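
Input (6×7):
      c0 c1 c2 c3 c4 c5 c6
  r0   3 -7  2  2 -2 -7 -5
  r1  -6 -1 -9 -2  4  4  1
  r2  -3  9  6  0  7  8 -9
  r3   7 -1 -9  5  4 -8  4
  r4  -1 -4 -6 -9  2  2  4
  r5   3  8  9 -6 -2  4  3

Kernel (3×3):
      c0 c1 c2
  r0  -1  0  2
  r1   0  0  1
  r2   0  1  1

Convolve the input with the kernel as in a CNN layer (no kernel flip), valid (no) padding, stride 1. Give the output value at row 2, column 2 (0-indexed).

5

The receptive field on the input at this output position is [6 0 7 / -9 5 4 / -6 -9 2]. Elementwise product with the kernel and sum: 6·-1 + 7·2 + 4·1 + -9·1 + 2·1.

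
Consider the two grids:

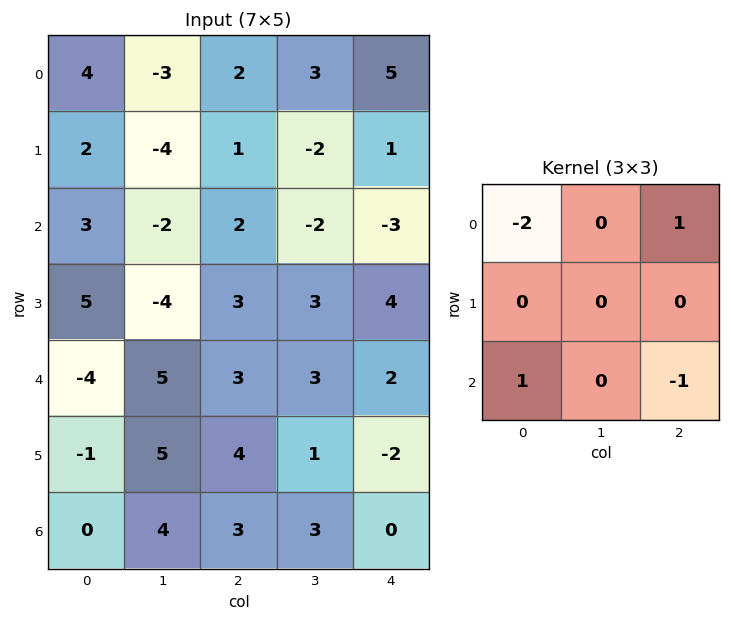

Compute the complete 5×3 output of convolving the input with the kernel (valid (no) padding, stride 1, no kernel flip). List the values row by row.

-5 9 6
-1 -1 -2
-11 4 -6
-12 15 4
8 -6 -1

Output[0,0]: The receptive field on the input at this output position is [4 -3 2 / 2 -4 1 / 3 -2 2]. Elementwise product with the kernel and sum: 4·-2 + 2·1 + 3·1 + 2·-1.
Output[0,1]: The receptive field on the input at this output position is [-3 2 3 / -4 1 -2 / -2 2 -2]. Elementwise product with the kernel and sum: -3·-2 + 3·1 + -2·1 + -2·-1.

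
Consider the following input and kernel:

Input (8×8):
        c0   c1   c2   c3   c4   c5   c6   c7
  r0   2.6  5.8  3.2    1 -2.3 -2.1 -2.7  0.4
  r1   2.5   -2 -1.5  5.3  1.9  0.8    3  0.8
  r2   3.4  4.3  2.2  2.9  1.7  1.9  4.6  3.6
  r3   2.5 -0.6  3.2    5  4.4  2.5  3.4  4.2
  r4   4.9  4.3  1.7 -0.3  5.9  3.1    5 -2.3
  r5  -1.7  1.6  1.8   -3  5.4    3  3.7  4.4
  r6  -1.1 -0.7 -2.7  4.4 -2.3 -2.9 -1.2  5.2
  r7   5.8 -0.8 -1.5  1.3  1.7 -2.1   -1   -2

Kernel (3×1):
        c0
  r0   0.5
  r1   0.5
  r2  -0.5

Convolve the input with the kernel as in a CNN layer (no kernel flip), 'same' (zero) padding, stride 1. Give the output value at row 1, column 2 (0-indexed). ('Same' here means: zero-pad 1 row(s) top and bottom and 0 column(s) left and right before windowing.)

-0.25

The receptive field on the zero-padded input at this output position is [3.2 / -1.5 / 2.2]. Elementwise product with the kernel and sum: 3.2·0.5 + -1.5·0.5 + 2.2·-0.5.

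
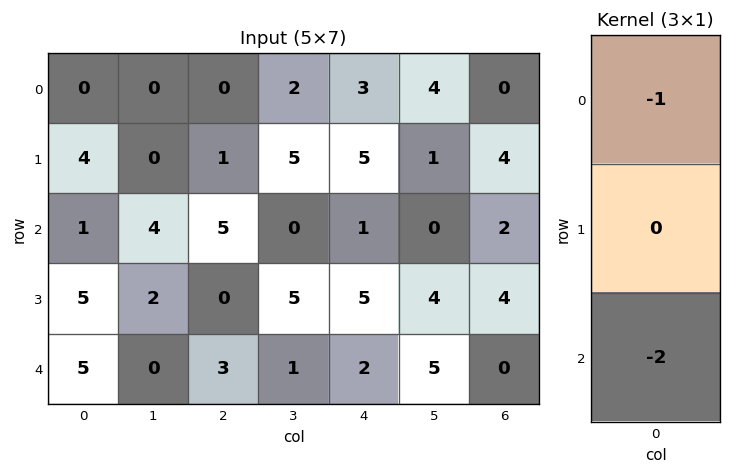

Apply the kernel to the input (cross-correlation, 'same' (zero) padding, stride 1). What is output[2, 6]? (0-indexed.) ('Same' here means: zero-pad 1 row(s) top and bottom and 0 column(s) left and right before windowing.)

-12

The receptive field on the zero-padded input at this output position is [4 / 2 / 4]. Elementwise product with the kernel and sum: 4·-1 + 4·-2.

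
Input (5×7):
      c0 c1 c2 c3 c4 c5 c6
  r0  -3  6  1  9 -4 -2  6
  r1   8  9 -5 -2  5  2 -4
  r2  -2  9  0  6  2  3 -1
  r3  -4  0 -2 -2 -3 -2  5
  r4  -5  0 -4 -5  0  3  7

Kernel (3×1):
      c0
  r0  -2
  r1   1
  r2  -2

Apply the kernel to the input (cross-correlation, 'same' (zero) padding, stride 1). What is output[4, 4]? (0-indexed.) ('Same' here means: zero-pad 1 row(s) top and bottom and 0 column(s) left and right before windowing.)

The receptive field on the zero-padded input at this output position is [-3 / 0 / 0]. Elementwise product with the kernel and sum: -3·-2 + 0·1 + 0·-2.

6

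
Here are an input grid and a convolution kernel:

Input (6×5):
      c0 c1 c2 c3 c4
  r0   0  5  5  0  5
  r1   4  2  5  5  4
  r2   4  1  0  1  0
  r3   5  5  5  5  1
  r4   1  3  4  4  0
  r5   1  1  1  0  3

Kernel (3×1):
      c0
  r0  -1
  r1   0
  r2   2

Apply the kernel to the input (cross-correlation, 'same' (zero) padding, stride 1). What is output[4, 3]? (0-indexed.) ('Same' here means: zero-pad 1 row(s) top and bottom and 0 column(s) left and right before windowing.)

The receptive field on the zero-padded input at this output position is [5 / 4 / 0]. Elementwise product with the kernel and sum: 5·-1 + 0·2.

-5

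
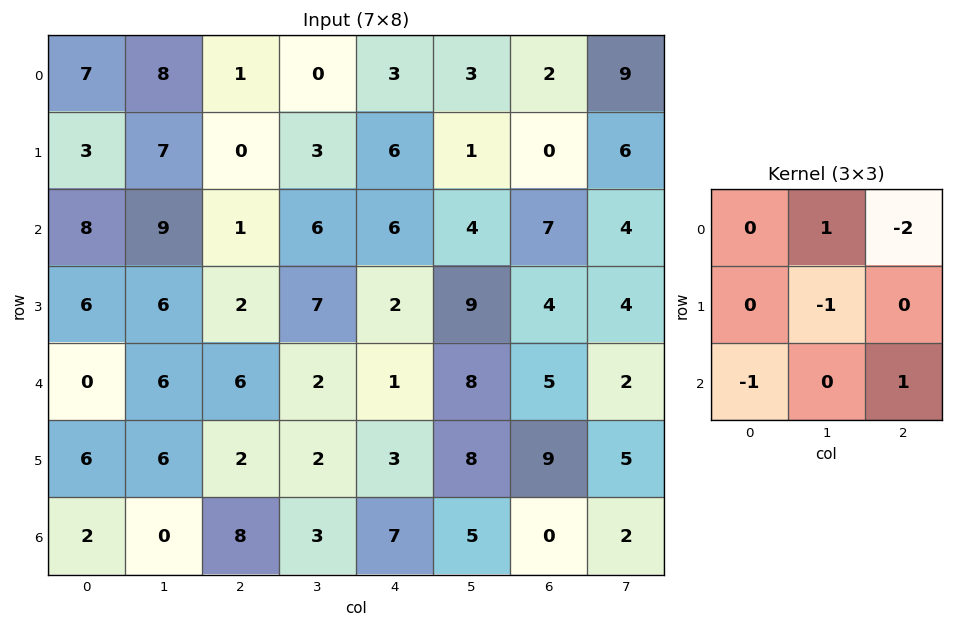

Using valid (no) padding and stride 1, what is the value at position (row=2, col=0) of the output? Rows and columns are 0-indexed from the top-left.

7

The receptive field on the input at this output position is [8 9 1 / 6 6 2 / 0 6 6]. Elementwise product with the kernel and sum: 9·1 + 1·-2 + 6·-1 + 0·-1 + 6·1.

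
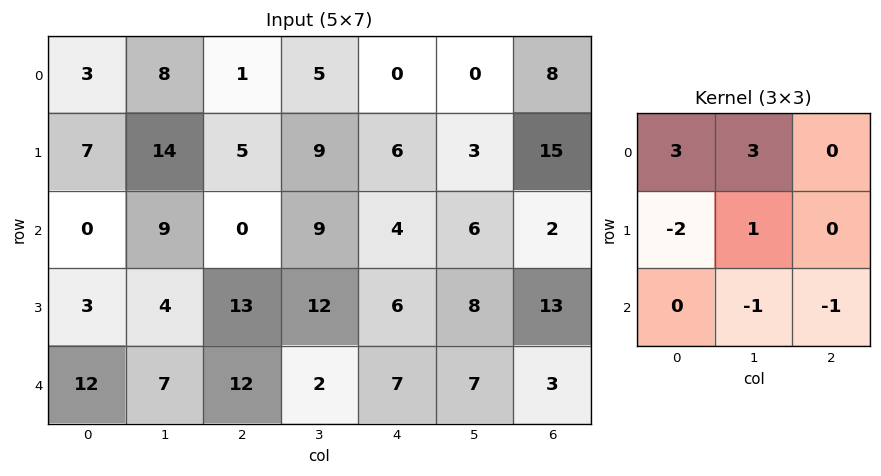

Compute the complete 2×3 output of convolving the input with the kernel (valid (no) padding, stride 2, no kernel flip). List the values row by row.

24 4 -17
6 4 16

Output[0,0]: The receptive field on the input at this output position is [3 8 1 / 7 14 5 / 0 9 0]. Elementwise product with the kernel and sum: 3·3 + 8·3 + 7·-2 + 14·1 + 9·-1 + 0·-1.
Output[0,1]: The receptive field on the input at this output position is [1 5 0 / 5 9 6 / 0 9 4]. Elementwise product with the kernel and sum: 1·3 + 5·3 + 5·-2 + 9·1 + 9·-1 + 4·-1.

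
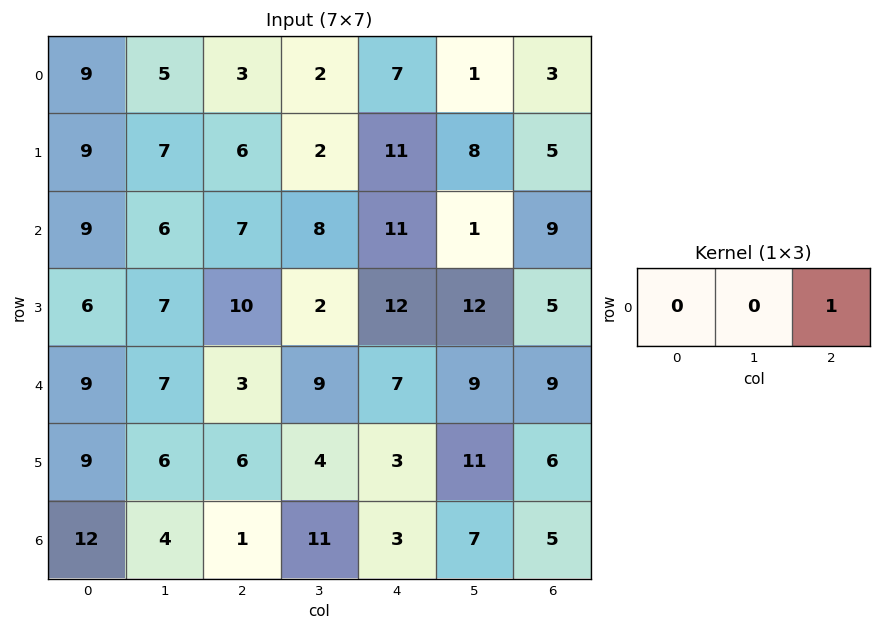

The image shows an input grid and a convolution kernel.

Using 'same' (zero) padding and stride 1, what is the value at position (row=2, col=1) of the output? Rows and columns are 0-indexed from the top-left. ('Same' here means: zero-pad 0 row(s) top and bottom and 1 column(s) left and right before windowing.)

7

The receptive field on the zero-padded input at this output position is [9 6 7]. Elementwise product with the kernel and sum: 7·1.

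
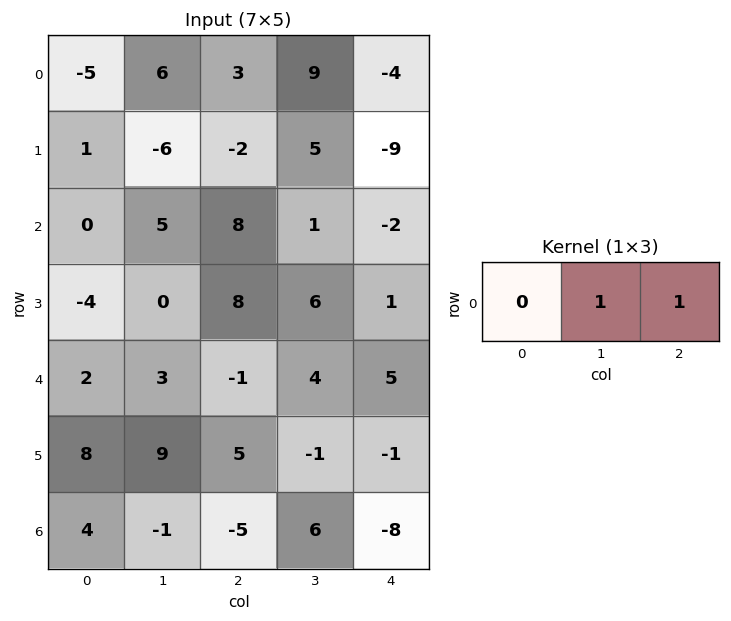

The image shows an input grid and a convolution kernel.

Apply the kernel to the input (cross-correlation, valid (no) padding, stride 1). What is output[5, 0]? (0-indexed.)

14

The receptive field on the input at this output position is [8 9 5]. Elementwise product with the kernel and sum: 9·1 + 5·1.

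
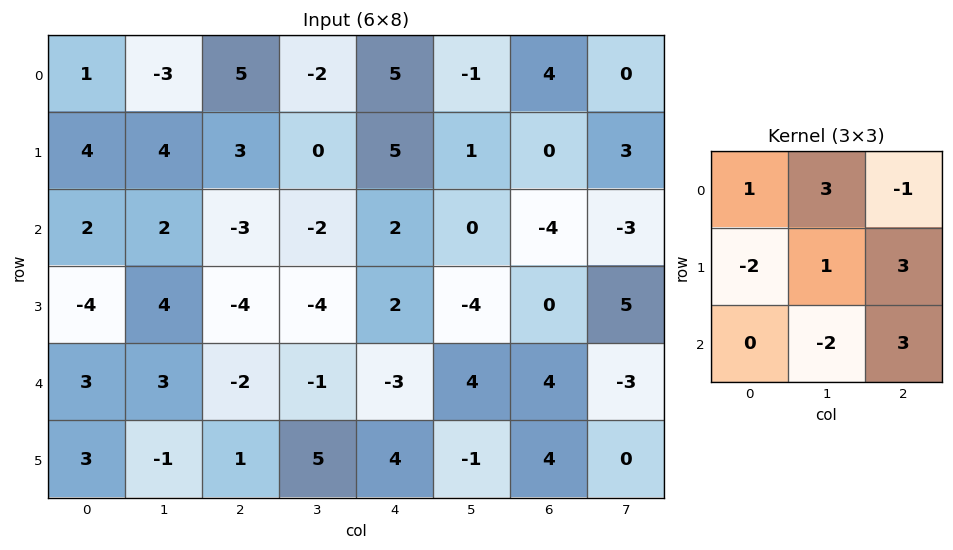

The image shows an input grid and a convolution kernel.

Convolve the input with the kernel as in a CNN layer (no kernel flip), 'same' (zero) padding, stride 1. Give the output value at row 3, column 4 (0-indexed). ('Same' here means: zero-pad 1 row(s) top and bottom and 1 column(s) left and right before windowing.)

The receptive field on the zero-padded input at this output position is [-2 2 0 / -4 2 -4 / -1 -3 4]. Elementwise product with the kernel and sum: -2·1 + 2·3 + 0·-1 + -4·-2 + 2·1 + -4·3 + -3·-2 + 4·3.

20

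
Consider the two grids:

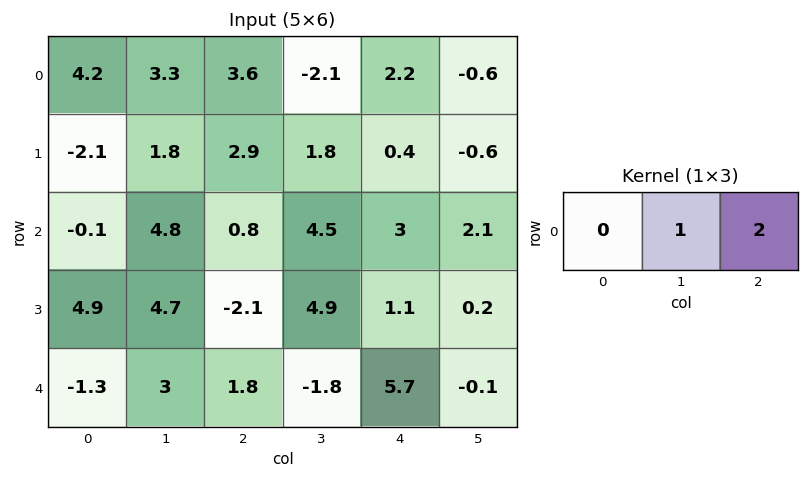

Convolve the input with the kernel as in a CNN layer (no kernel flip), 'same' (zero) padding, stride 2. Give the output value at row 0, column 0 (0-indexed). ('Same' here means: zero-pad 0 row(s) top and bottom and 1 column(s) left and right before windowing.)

10.8

The receptive field on the zero-padded input at this output position is [0 4.2 3.3]. Elementwise product with the kernel and sum: 4.2·1 + 3.3·2.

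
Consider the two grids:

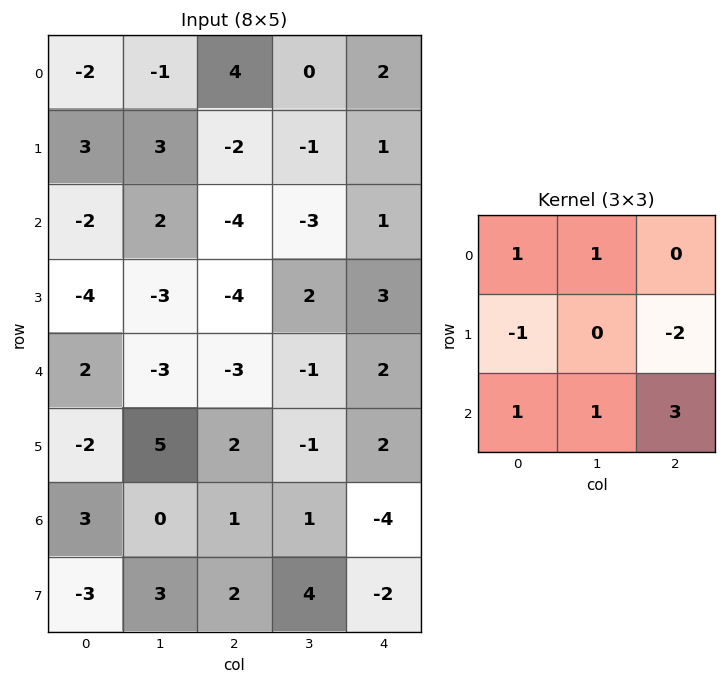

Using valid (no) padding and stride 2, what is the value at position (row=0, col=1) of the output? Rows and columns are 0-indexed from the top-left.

The receptive field on the input at this output position is [4 0 2 / -2 -1 1 / -4 -3 1]. Elementwise product with the kernel and sum: 4·1 + 0·1 + -2·-1 + 1·-2 + -4·1 + -3·1 + 1·3.

0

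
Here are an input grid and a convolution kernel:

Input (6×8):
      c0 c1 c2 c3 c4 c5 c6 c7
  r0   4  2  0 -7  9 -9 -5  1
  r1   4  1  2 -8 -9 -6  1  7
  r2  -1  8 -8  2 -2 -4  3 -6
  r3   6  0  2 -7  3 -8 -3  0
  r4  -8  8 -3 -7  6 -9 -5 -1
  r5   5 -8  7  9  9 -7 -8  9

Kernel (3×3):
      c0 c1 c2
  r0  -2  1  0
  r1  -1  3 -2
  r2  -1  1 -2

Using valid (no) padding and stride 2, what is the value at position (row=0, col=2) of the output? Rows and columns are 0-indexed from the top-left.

-46

The receptive field on the input at this output position is [9 -9 -5 / -9 -6 1 / -2 -4 3]. Elementwise product with the kernel and sum: 9·-2 + -9·1 + -9·-1 + -6·3 + 1·-2 + -2·-1 + -4·1 + 3·-2.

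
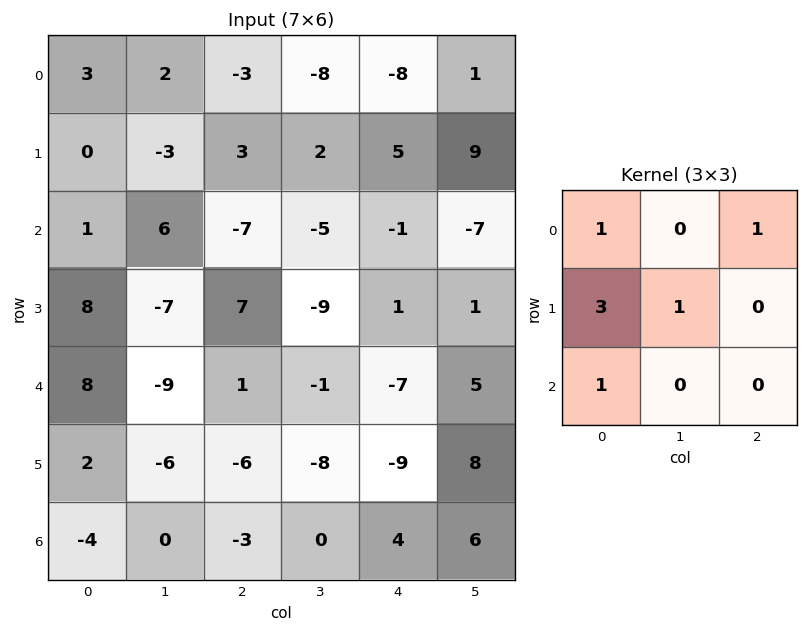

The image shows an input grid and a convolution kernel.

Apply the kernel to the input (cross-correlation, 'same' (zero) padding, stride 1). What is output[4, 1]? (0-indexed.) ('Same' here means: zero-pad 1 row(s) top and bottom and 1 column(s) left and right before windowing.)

32

The receptive field on the zero-padded input at this output position is [8 -7 7 / 8 -9 1 / 2 -6 -6]. Elementwise product with the kernel and sum: 8·1 + 7·1 + 8·3 + -9·1 + 2·1.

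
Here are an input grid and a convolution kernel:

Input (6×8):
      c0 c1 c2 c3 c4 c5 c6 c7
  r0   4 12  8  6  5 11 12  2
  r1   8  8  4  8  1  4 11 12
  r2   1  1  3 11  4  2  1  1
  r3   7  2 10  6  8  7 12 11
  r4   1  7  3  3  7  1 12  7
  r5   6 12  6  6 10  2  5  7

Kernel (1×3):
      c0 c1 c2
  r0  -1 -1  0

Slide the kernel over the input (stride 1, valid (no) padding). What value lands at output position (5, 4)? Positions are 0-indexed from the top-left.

-12

The receptive field on the input at this output position is [10 2 5]. Elementwise product with the kernel and sum: 10·-1 + 2·-1.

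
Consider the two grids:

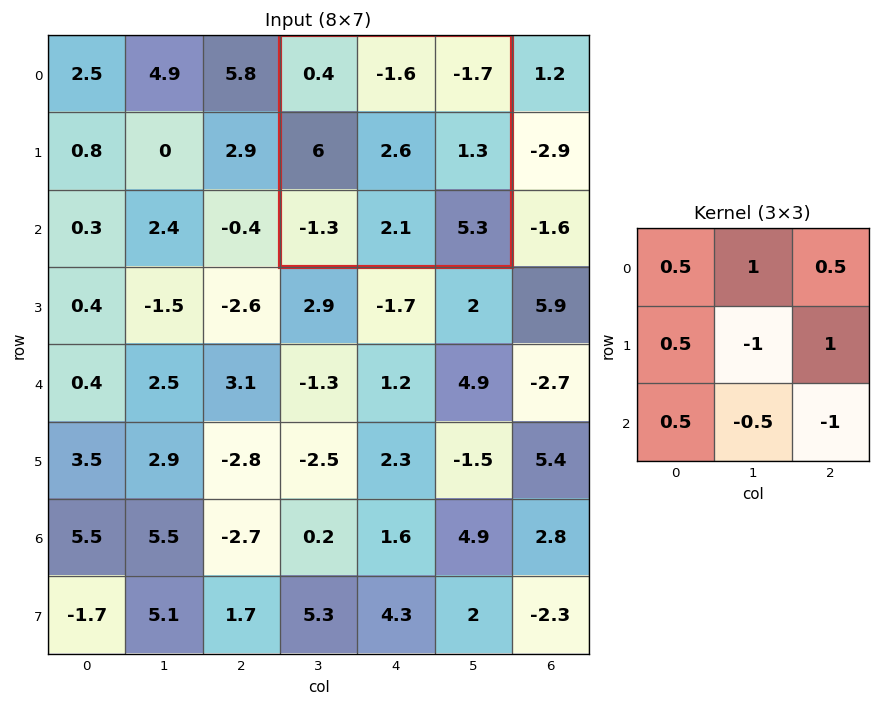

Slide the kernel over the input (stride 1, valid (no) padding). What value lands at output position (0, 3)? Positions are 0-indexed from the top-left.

-7.55

The receptive field on the input at this output position is [0.4 -1.6 -1.7 / 6 2.6 1.3 / -1.3 2.1 5.3]. Elementwise product with the kernel and sum: 0.4·0.5 + -1.6·1 + -1.7·0.5 + 6·0.5 + 2.6·-1 + 1.3·1 + -1.3·0.5 + 2.1·-0.5 + 5.3·-1.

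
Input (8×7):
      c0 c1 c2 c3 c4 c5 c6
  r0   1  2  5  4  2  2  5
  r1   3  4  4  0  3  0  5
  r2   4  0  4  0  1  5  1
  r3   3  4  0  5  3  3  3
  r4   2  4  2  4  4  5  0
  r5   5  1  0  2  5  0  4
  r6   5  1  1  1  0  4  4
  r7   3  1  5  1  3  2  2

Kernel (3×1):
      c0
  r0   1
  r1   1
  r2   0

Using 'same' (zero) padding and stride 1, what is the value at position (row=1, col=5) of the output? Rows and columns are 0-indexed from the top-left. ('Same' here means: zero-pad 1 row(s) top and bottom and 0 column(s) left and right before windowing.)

The receptive field on the zero-padded input at this output position is [2 / 0 / 5]. Elementwise product with the kernel and sum: 2·1 + 0·1.

2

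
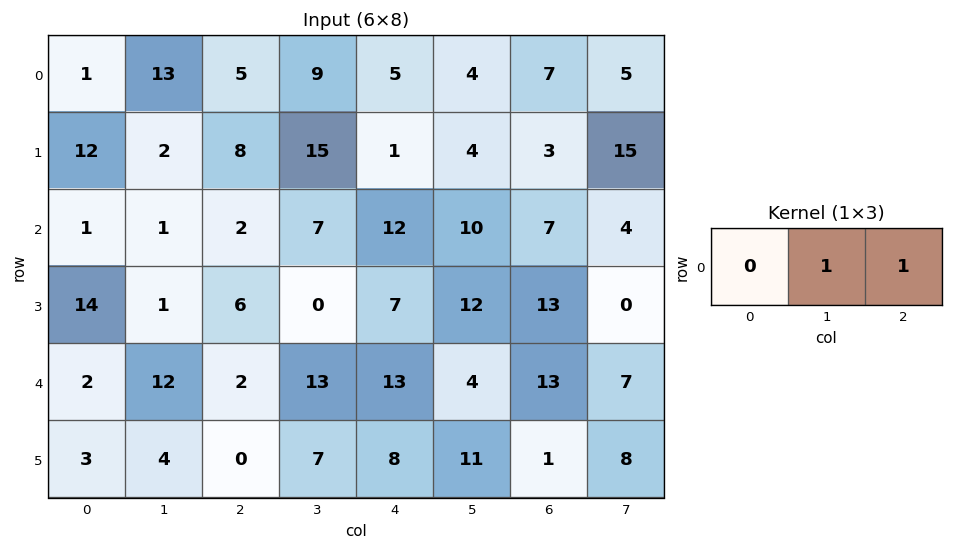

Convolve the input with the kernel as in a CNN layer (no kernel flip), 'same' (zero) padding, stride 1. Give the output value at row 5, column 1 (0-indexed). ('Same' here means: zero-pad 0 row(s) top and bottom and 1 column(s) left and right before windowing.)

The receptive field on the zero-padded input at this output position is [3 4 0]. Elementwise product with the kernel and sum: 4·1 + 0·1.

4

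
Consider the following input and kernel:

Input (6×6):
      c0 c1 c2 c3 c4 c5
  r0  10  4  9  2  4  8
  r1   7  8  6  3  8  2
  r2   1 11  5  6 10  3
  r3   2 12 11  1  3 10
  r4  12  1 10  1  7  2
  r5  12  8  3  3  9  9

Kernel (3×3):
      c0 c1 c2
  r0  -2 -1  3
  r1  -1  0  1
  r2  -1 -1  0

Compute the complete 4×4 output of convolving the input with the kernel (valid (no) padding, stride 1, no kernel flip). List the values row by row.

Output[0,0]: The receptive field on the input at this output position is [10 4 9 / 7 8 6 / 1 11 5]. Elementwise product with the kernel and sum: 10·-2 + 4·-1 + 9·3 + 7·-1 + 6·1 + 1·-1 + 11·-1.
Output[0,1]: The receptive field on the input at this output position is [4 9 2 / 8 6 3 / 11 5 6]. Elementwise product with the kernel and sum: 4·-2 + 9·-1 + 2·3 + 8·-1 + 3·1 + 11·-1 + 5·-1.

-10 -32 -17 -1
-14 -41 2 -15
-2 -31 -5 -12
-5 -43 -23 14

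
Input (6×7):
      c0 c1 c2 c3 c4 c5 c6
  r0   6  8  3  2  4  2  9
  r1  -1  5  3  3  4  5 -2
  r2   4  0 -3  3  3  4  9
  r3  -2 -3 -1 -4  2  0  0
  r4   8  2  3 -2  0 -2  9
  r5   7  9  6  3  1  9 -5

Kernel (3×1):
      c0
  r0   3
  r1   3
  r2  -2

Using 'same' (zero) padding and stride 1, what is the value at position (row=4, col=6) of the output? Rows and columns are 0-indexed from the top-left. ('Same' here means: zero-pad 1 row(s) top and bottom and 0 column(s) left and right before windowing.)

37

The receptive field on the zero-padded input at this output position is [0 / 9 / -5]. Elementwise product with the kernel and sum: 0·3 + 9·3 + -5·-2.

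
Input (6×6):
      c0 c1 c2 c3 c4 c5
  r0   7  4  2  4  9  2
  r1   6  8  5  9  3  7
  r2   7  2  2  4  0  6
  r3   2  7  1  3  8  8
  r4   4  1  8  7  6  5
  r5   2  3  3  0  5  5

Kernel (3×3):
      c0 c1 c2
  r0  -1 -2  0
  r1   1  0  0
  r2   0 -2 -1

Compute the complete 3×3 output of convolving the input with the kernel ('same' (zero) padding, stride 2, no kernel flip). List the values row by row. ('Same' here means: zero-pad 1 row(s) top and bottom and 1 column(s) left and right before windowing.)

Output[0,0]: The receptive field on the zero-padded input at this output position is [0 0 0 / 0 7 4 / 0 6 8]. Elementwise product with the kernel and sum: 0·-1 + 0·-2 + 0·1 + 6·-2 + 8·-1.

-20 -15 -9
-23 -21 -35
-11 -14 -27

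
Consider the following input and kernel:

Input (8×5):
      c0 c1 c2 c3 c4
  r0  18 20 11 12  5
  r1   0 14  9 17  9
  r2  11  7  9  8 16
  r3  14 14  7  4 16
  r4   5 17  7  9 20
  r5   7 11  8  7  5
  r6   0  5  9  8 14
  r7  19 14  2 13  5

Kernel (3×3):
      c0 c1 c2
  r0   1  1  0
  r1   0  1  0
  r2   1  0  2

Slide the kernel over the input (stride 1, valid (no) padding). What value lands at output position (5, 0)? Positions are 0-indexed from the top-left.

The receptive field on the input at this output position is [7 11 8 / 0 5 9 / 19 14 2]. Elementwise product with the kernel and sum: 7·1 + 11·1 + 5·1 + 19·1 + 2·2.

46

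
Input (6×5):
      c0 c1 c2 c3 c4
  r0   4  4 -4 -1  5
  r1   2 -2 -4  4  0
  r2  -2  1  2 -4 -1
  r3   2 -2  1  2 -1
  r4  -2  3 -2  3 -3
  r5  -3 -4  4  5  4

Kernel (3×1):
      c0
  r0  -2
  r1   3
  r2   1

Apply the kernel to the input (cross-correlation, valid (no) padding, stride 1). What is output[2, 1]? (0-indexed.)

-5

The receptive field on the input at this output position is [1 / -2 / 3]. Elementwise product with the kernel and sum: 1·-2 + -2·3 + 3·1.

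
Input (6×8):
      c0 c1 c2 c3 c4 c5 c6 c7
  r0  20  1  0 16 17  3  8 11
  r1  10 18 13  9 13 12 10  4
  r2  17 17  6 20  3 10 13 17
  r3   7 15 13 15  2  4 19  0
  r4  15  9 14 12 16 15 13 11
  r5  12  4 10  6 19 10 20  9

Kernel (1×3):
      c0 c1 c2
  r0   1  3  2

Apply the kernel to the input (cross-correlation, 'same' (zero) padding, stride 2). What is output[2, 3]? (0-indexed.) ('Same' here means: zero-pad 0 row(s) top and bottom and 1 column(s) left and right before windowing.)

The receptive field on the zero-padded input at this output position is [15 13 11]. Elementwise product with the kernel and sum: 15·1 + 13·3 + 11·2.

76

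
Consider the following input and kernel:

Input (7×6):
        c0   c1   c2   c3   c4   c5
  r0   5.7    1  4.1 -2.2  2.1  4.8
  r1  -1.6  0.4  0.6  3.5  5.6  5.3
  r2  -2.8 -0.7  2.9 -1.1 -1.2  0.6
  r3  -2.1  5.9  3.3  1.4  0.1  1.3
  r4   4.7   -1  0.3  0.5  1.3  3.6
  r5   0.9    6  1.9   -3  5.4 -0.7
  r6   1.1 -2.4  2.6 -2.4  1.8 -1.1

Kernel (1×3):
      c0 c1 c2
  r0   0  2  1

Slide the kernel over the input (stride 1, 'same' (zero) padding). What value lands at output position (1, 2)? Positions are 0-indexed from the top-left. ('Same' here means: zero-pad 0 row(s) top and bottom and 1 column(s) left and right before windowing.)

4.7

The receptive field on the zero-padded input at this output position is [0.4 0.6 3.5]. Elementwise product with the kernel and sum: 0.6·2 + 3.5·1.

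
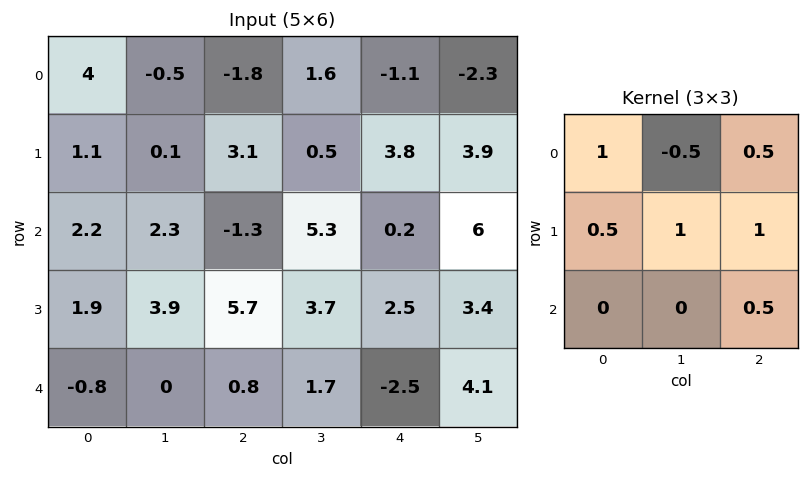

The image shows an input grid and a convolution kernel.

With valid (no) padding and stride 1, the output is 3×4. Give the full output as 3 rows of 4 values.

6.45 7.5 2.8 11.95
7.55 5.8 10.85 11.1
11.35 17.8 3.95 18

Output[0,0]: The receptive field on the input at this output position is [4 -0.5 -1.8 / 1.1 0.1 3.1 / 2.2 2.3 -1.3]. Elementwise product with the kernel and sum: 4·1 + -0.5·-0.5 + -1.8·0.5 + 1.1·0.5 + 0.1·1 + 3.1·1 + -1.3·0.5.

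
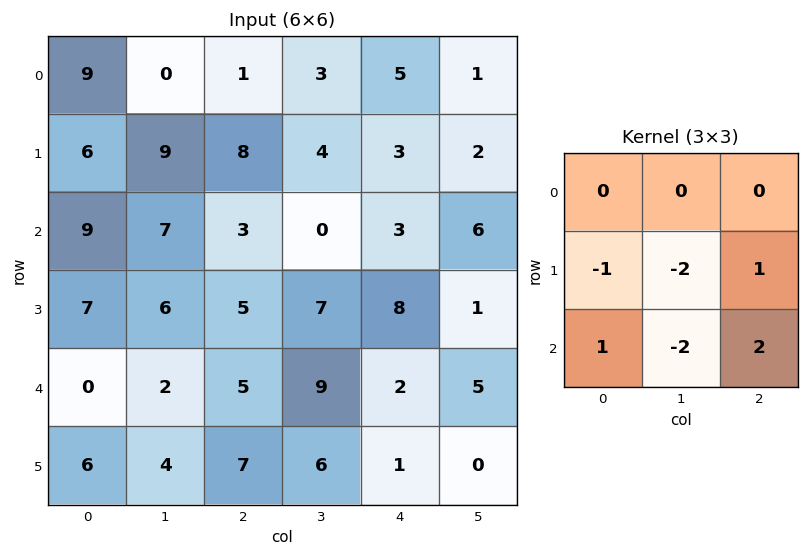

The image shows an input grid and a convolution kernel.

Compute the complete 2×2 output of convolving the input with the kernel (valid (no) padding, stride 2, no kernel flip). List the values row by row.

Output[0,0]: The receptive field on the input at this output position is [9 0 1 / 6 9 8 / 9 7 3]. Elementwise product with the kernel and sum: 6·-1 + 9·-2 + 8·1 + 9·1 + 7·-2 + 3·2.

-15 -4
-8 -20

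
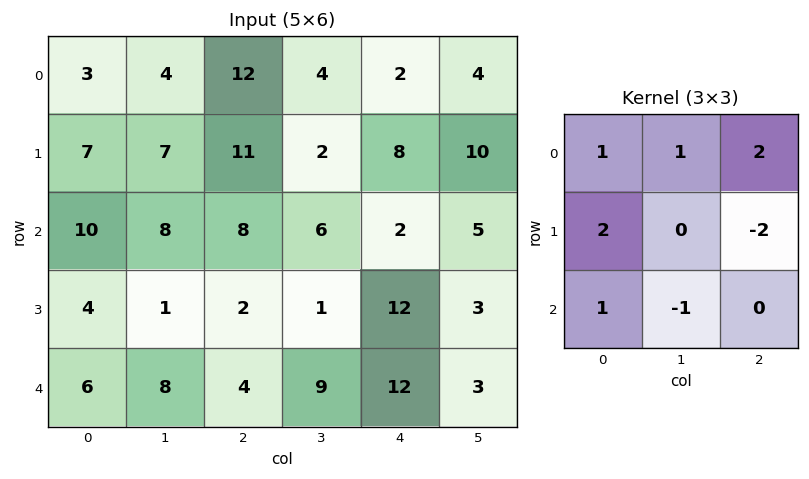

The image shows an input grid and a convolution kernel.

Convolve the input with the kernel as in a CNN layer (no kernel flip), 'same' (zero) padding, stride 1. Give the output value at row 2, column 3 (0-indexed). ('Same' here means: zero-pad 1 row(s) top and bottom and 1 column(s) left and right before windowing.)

The receptive field on the zero-padded input at this output position is [11 2 8 / 8 6 2 / 2 1 12]. Elementwise product with the kernel and sum: 11·1 + 2·1 + 8·2 + 8·2 + 2·-2 + 2·1 + 1·-1.

42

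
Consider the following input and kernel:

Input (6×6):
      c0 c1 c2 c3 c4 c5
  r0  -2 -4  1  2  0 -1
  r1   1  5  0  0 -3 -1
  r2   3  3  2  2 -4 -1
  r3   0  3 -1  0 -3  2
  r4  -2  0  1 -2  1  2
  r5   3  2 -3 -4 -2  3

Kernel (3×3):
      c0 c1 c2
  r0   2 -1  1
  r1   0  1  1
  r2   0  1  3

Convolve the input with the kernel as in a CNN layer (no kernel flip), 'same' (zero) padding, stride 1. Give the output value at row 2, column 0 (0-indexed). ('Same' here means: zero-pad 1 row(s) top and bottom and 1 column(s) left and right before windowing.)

The receptive field on the zero-padded input at this output position is [0 1 5 / 0 3 3 / 0 0 3]. Elementwise product with the kernel and sum: 0·2 + 1·-1 + 5·1 + 3·1 + 3·1 + 0·1 + 3·3.

19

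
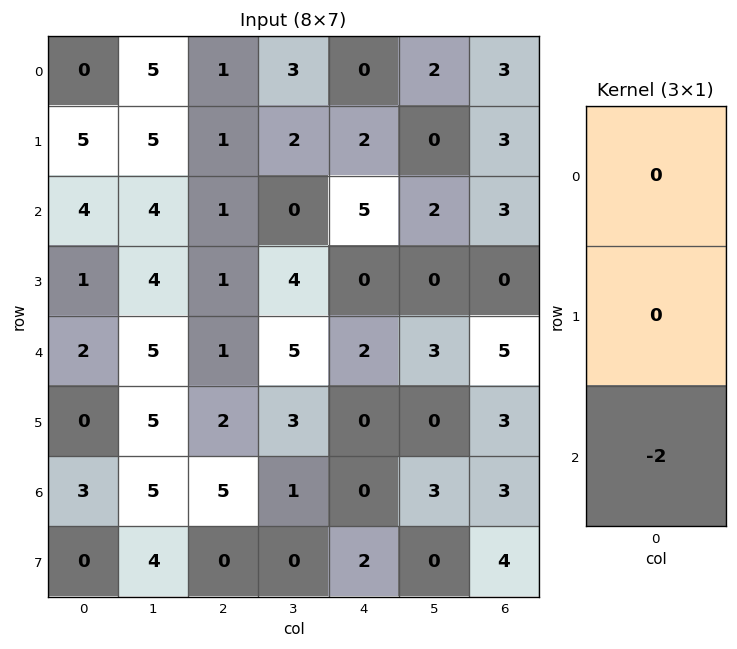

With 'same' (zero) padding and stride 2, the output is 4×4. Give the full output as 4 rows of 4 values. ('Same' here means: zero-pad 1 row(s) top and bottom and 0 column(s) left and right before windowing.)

-10 -2 -4 -6
-2 -2 0 0
0 -4 0 -6
0 0 -4 -8

Output[0,0]: The receptive field on the zero-padded input at this output position is [0 / 0 / 5]. Elementwise product with the kernel and sum: 5·-2.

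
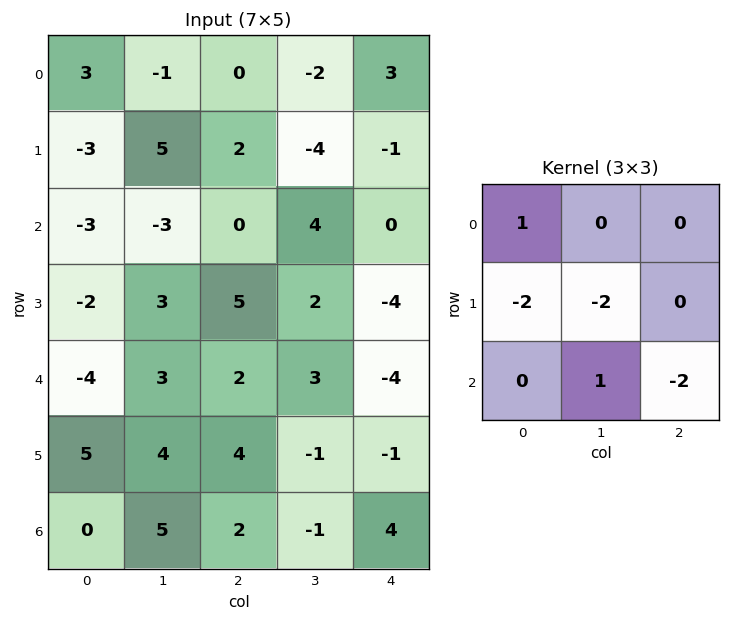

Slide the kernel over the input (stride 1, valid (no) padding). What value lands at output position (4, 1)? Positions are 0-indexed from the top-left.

-9

The receptive field on the input at this output position is [3 2 3 / 4 4 -1 / 5 2 -1]. Elementwise product with the kernel and sum: 3·1 + 4·-2 + 4·-2 + 2·1 + -1·-2.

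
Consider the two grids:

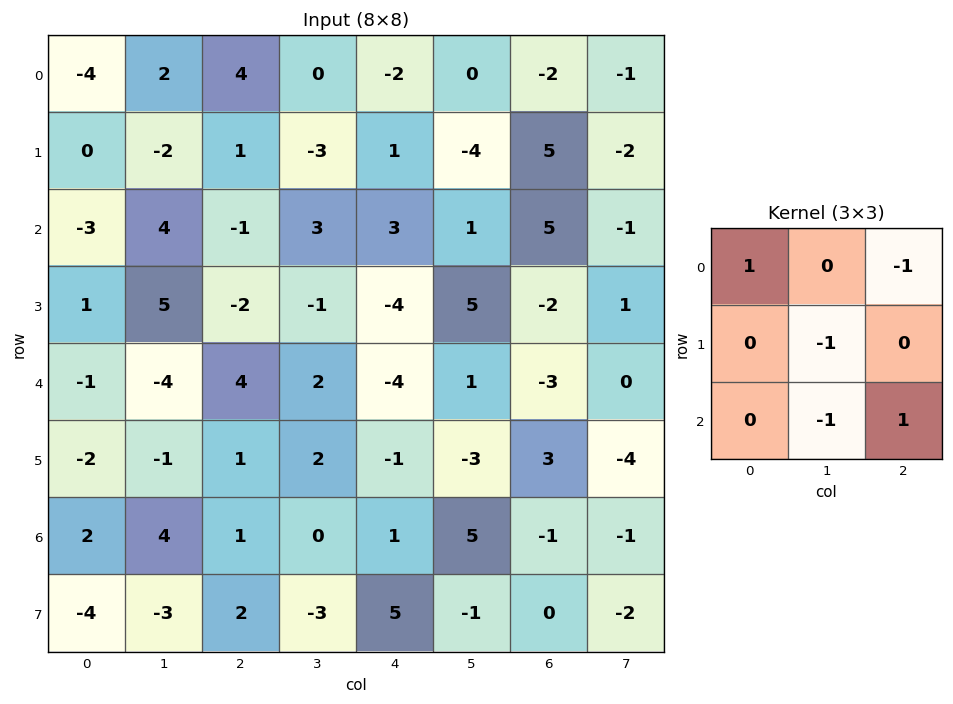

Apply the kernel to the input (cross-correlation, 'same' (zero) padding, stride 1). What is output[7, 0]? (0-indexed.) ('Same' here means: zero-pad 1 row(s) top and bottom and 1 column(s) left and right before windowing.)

0

The receptive field on the zero-padded input at this output position is [0 2 4 / 0 -4 -3 / 0 0 0]. Elementwise product with the kernel and sum: 0·1 + 4·-1 + -4·-1 + 0·-1 + 0·1.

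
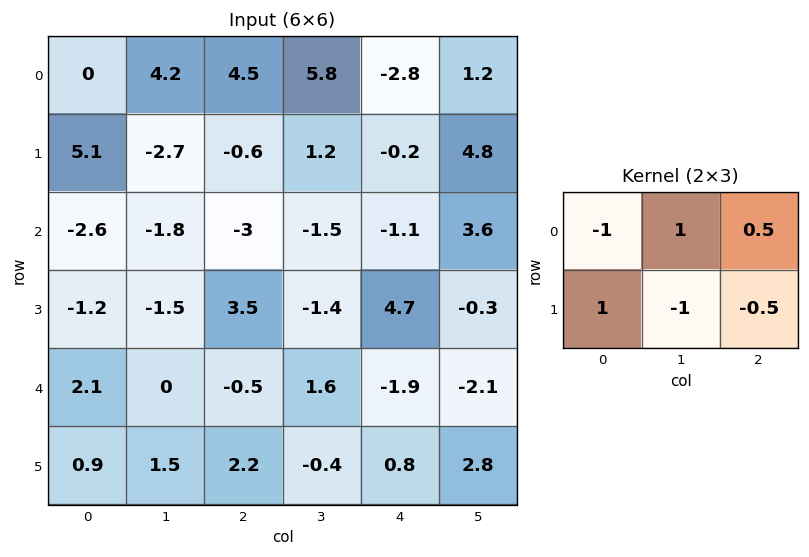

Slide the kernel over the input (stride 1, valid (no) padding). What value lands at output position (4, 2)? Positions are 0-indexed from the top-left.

3.35

The receptive field on the input at this output position is [-0.5 1.6 -1.9 / 2.2 -0.4 0.8]. Elementwise product with the kernel and sum: -0.5·-1 + 1.6·1 + -1.9·0.5 + 2.2·1 + -0.4·-1 + 0.8·-0.5.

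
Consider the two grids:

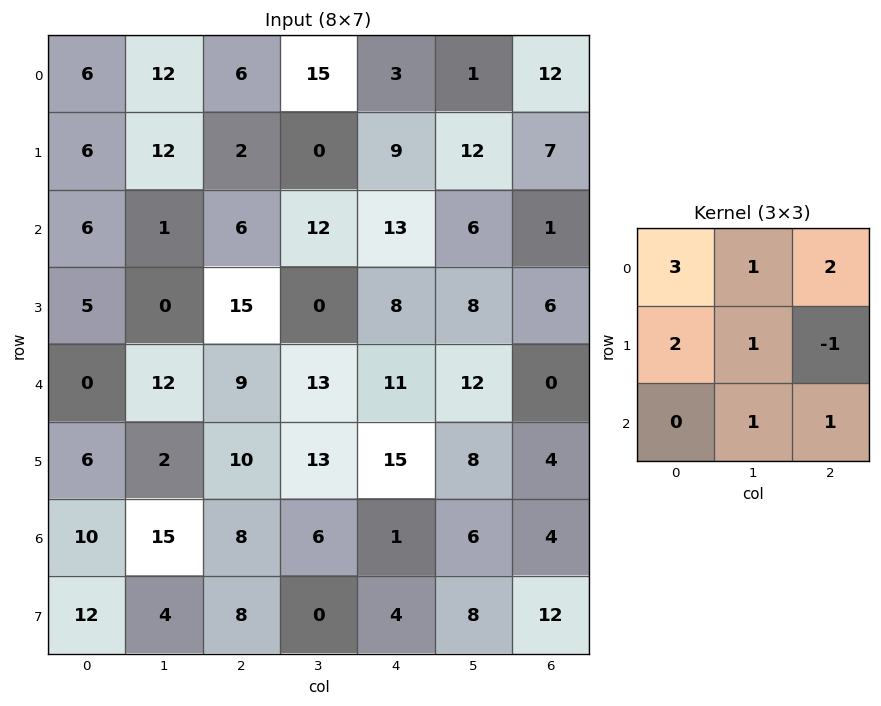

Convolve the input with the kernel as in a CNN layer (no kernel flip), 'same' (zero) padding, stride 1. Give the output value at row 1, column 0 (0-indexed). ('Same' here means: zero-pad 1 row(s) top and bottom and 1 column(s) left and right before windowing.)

The receptive field on the zero-padded input at this output position is [0 6 12 / 0 6 12 / 0 6 1]. Elementwise product with the kernel and sum: 0·3 + 6·1 + 12·2 + 0·2 + 6·1 + 12·-1 + 6·1 + 1·1.

31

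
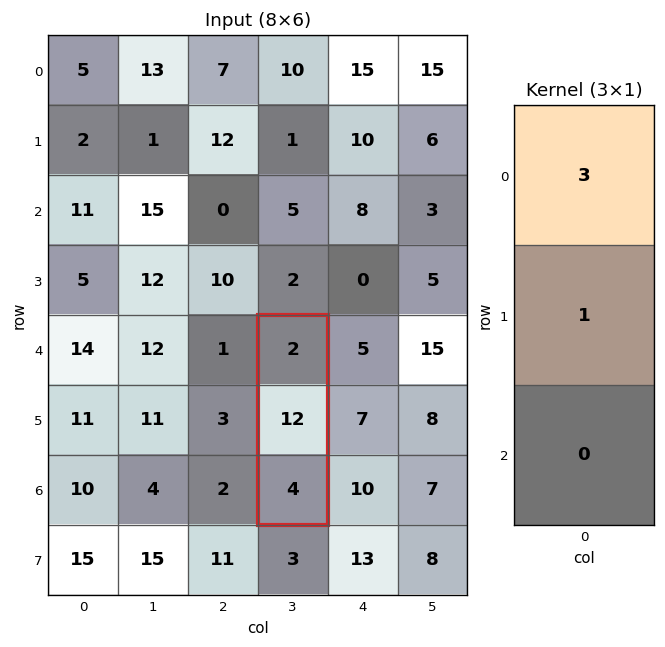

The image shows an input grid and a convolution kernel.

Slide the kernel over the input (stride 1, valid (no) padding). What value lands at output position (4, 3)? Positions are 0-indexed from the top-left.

18

The receptive field on the input at this output position is [2 / 12 / 4]. Elementwise product with the kernel and sum: 2·3 + 12·1.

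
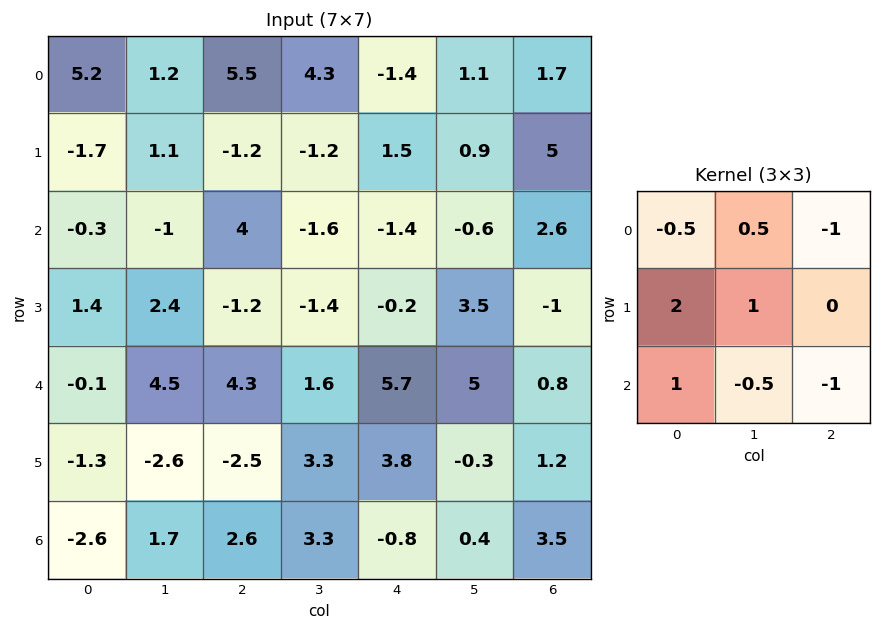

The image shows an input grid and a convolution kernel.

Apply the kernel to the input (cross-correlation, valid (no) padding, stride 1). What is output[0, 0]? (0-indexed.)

-13.6

The receptive field on the input at this output position is [5.2 1.2 5.5 / -1.7 1.1 -1.2 / -0.3 -1 4]. Elementwise product with the kernel and sum: 5.2·-0.5 + 1.2·0.5 + 5.5·-1 + -1.7·2 + 1.1·1 + -0.3·1 + -1·-0.5 + 4·-1.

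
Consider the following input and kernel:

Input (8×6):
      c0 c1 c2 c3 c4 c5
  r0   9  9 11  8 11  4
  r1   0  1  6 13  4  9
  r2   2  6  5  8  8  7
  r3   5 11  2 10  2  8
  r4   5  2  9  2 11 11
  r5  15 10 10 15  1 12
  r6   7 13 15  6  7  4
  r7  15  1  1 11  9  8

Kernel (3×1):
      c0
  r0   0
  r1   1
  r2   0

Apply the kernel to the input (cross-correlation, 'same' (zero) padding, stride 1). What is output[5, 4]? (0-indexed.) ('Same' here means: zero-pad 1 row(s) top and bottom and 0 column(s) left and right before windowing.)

1

The receptive field on the zero-padded input at this output position is [11 / 1 / 7]. Elementwise product with the kernel and sum: 1·1.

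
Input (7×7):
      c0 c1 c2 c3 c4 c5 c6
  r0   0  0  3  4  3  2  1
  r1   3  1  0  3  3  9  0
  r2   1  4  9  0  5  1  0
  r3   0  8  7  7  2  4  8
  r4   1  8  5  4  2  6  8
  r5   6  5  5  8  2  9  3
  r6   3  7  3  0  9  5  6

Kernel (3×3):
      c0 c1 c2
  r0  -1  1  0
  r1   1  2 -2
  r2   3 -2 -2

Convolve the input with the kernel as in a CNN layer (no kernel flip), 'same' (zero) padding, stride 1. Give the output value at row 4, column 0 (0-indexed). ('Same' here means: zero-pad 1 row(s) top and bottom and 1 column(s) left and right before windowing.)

The receptive field on the zero-padded input at this output position is [0 0 8 / 0 1 8 / 0 6 5]. Elementwise product with the kernel and sum: 0·-1 + 0·1 + 0·1 + 1·2 + 8·-2 + 0·3 + 6·-2 + 5·-2.

-36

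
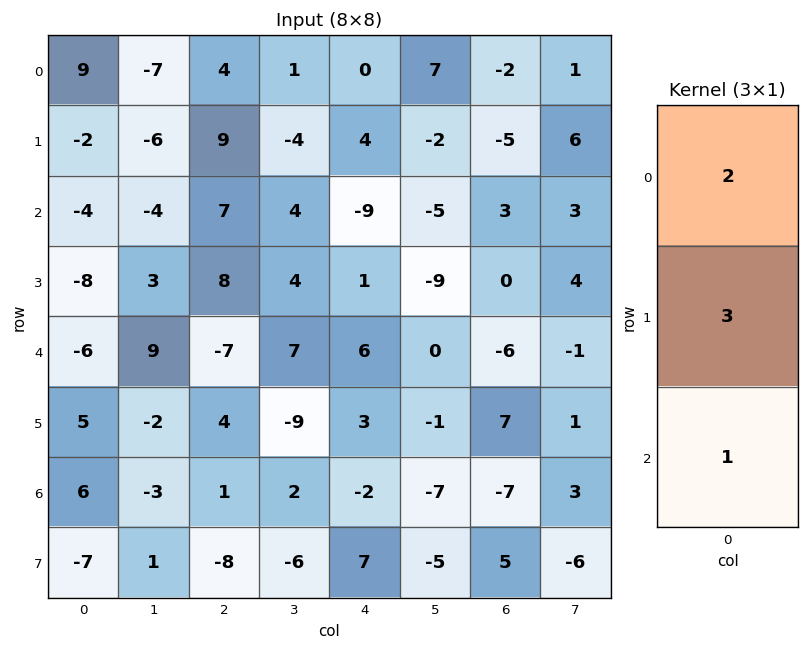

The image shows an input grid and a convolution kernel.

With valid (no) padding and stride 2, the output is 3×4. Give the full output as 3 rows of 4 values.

8 42 3 -16
-38 31 -9 0
9 -1 19 2

Output[0,0]: The receptive field on the input at this output position is [9 / -2 / -4]. Elementwise product with the kernel and sum: 9·2 + -2·3 + -4·1.
Output[0,1]: The receptive field on the input at this output position is [4 / 9 / 7]. Elementwise product with the kernel and sum: 4·2 + 9·3 + 7·1.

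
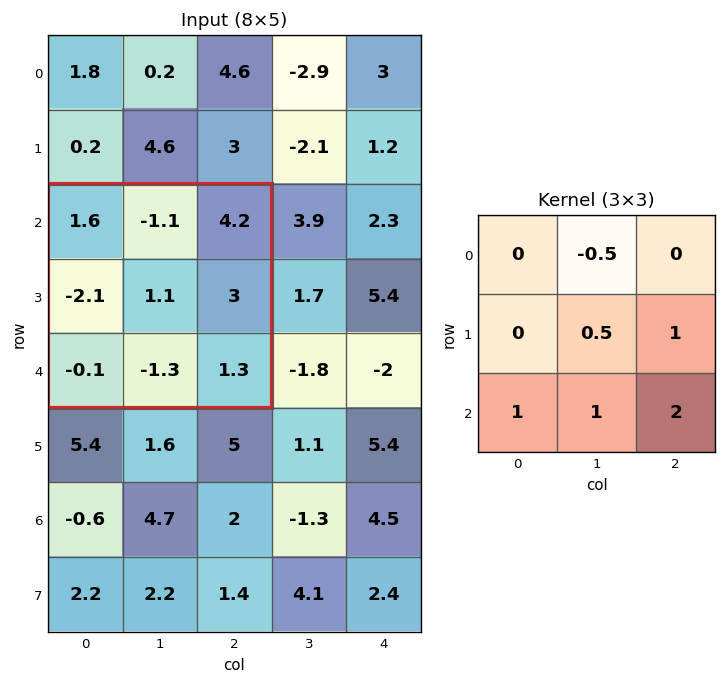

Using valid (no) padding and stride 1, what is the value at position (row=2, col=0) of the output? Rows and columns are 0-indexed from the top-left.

The receptive field on the input at this output position is [1.6 -1.1 4.2 / -2.1 1.1 3 / -0.1 -1.3 1.3]. Elementwise product with the kernel and sum: -1.1·-0.5 + 1.1·0.5 + 3·1 + -0.1·1 + -1.3·1 + 1.3·2.

5.3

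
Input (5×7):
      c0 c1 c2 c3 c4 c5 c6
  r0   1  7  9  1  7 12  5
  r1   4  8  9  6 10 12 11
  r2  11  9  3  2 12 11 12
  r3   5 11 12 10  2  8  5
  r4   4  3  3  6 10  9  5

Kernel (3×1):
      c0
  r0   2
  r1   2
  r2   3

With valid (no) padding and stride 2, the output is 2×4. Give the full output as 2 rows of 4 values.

43 45 70 68
44 39 58 49

Output[0,0]: The receptive field on the input at this output position is [1 / 4 / 11]. Elementwise product with the kernel and sum: 1·2 + 4·2 + 11·3.
Output[0,1]: The receptive field on the input at this output position is [9 / 9 / 3]. Elementwise product with the kernel and sum: 9·2 + 9·2 + 3·3.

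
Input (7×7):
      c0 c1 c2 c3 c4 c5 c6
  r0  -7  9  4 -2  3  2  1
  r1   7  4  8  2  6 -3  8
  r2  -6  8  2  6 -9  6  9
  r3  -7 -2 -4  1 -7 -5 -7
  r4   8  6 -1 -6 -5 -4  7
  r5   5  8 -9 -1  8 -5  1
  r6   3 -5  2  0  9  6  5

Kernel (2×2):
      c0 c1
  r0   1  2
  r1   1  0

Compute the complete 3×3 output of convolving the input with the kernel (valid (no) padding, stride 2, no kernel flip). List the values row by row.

18 8 13
3 10 -4
25 -22 -5

Output[0,0]: The receptive field on the input at this output position is [-7 9 / 7 4]. Elementwise product with the kernel and sum: -7·1 + 9·2 + 7·1.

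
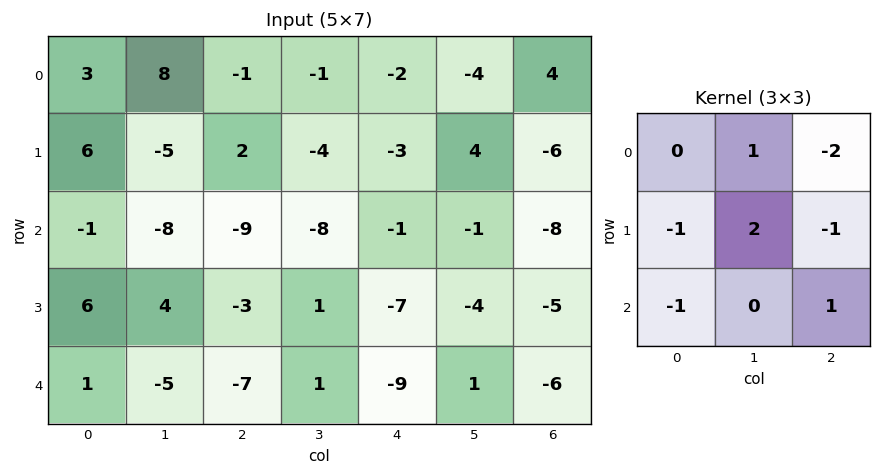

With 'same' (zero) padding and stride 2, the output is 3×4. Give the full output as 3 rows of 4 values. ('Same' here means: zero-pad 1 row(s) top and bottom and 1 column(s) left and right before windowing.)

-7 -8 9 8
26 5 -9 -17
5 -15 -19 -18

Output[0,0]: The receptive field on the zero-padded input at this output position is [0 0 0 / 0 3 8 / 0 6 -5]. Elementwise product with the kernel and sum: 0·1 + 0·-2 + 0·-1 + 3·2 + 8·-1 + 0·-1 + -5·1.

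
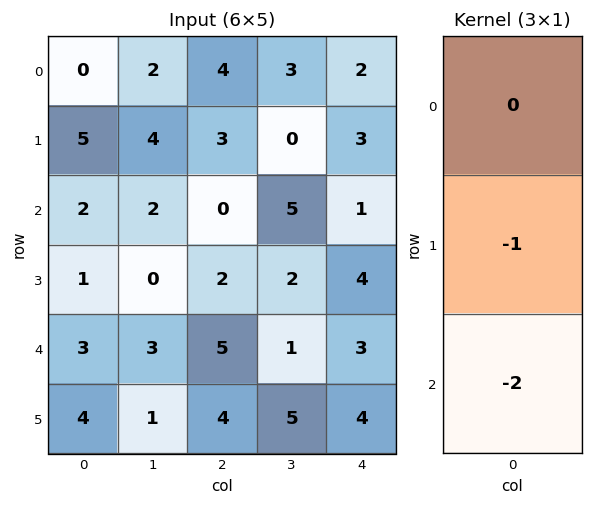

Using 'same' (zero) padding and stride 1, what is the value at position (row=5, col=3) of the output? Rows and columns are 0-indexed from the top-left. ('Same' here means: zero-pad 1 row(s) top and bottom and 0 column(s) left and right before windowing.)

-5

The receptive field on the zero-padded input at this output position is [1 / 5 / 0]. Elementwise product with the kernel and sum: 5·-1 + 0·-2.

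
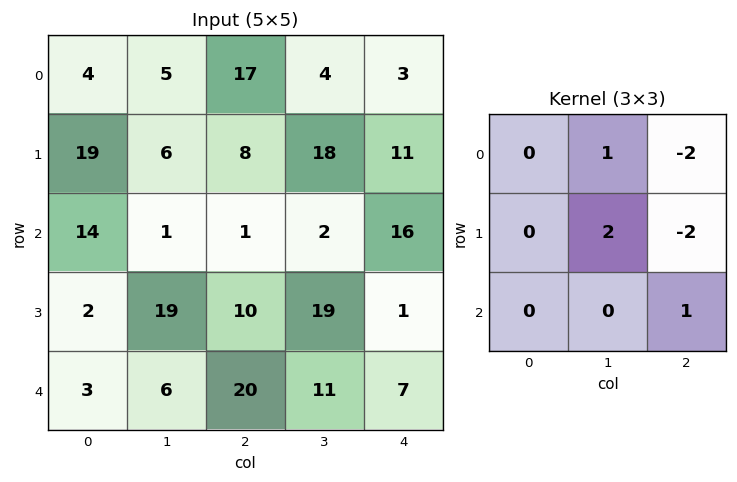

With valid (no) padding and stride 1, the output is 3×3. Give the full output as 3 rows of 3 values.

Output[0,0]: The receptive field on the input at this output position is [4 5 17 / 19 6 8 / 14 1 1]. Elementwise product with the kernel and sum: 5·1 + 17·-2 + 6·2 + 8·-2 + 1·1.
Output[0,1]: The receptive field on the input at this output position is [5 17 4 / 6 8 18 / 1 1 2]. Elementwise product with the kernel and sum: 17·1 + 4·-2 + 8·2 + 18·-2 + 2·1.

-32 -9 28
0 -11 -31
37 -10 13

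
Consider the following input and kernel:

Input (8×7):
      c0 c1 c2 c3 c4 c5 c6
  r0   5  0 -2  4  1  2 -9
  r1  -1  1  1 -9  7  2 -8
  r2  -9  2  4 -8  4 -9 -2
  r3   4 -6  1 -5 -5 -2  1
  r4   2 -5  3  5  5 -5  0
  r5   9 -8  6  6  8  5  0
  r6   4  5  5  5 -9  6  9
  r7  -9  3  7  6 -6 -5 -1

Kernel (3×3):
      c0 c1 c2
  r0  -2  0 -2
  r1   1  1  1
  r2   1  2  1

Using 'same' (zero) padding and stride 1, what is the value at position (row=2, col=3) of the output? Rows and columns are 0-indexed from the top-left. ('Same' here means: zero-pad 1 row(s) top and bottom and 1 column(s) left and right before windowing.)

The receptive field on the zero-padded input at this output position is [1 -9 7 / 4 -8 4 / 1 -5 -5]. Elementwise product with the kernel and sum: 1·-2 + 7·-2 + 4·1 + -8·1 + 4·1 + 1·1 + -5·2 + -5·1.

-30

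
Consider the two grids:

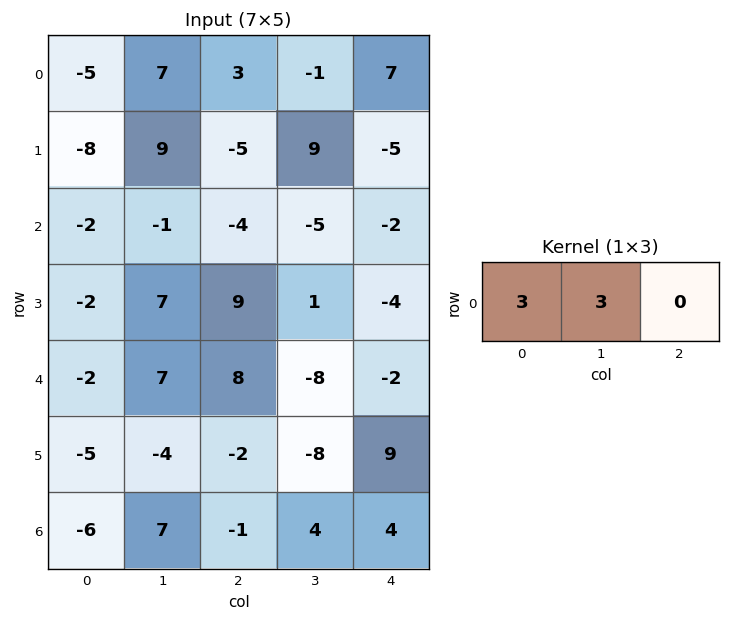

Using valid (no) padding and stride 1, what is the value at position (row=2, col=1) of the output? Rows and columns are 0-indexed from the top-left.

-15

The receptive field on the input at this output position is [-1 -4 -5]. Elementwise product with the kernel and sum: -1·3 + -4·3.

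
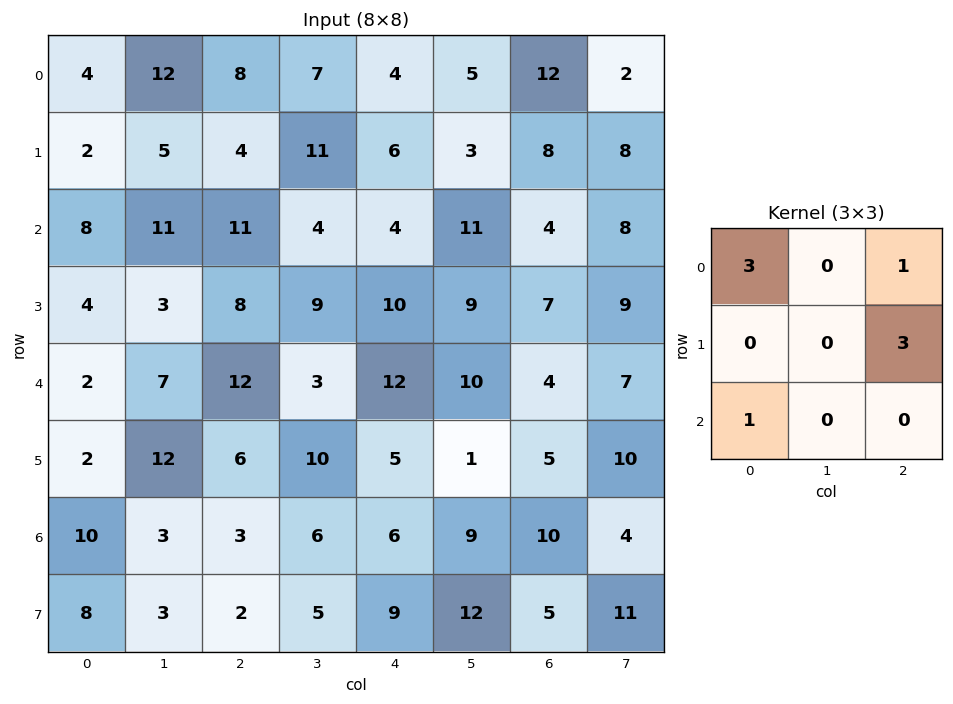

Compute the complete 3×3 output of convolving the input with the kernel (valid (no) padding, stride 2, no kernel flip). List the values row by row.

40 57 52
61 79 49
46 66 61

Output[0,0]: The receptive field on the input at this output position is [4 12 8 / 2 5 4 / 8 11 11]. Elementwise product with the kernel and sum: 4·3 + 8·1 + 4·3 + 8·1.
Output[0,1]: The receptive field on the input at this output position is [8 7 4 / 4 11 6 / 11 4 4]. Elementwise product with the kernel and sum: 8·3 + 4·1 + 6·3 + 11·1.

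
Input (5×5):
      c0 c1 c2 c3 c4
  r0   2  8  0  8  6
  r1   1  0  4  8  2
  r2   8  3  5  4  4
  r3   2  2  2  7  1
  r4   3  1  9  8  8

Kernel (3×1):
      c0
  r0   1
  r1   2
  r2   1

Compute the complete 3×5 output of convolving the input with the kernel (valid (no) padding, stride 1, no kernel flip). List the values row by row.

Output[0,0]: The receptive field on the input at this output position is [2 / 1 / 8]. Elementwise product with the kernel and sum: 2·1 + 1·2 + 8·1.
Output[0,1]: The receptive field on the input at this output position is [8 / 0 / 3]. Elementwise product with the kernel and sum: 8·1 + 0·2 + 3·1.

12 11 13 28 14
19 8 16 23 11
15 8 18 26 14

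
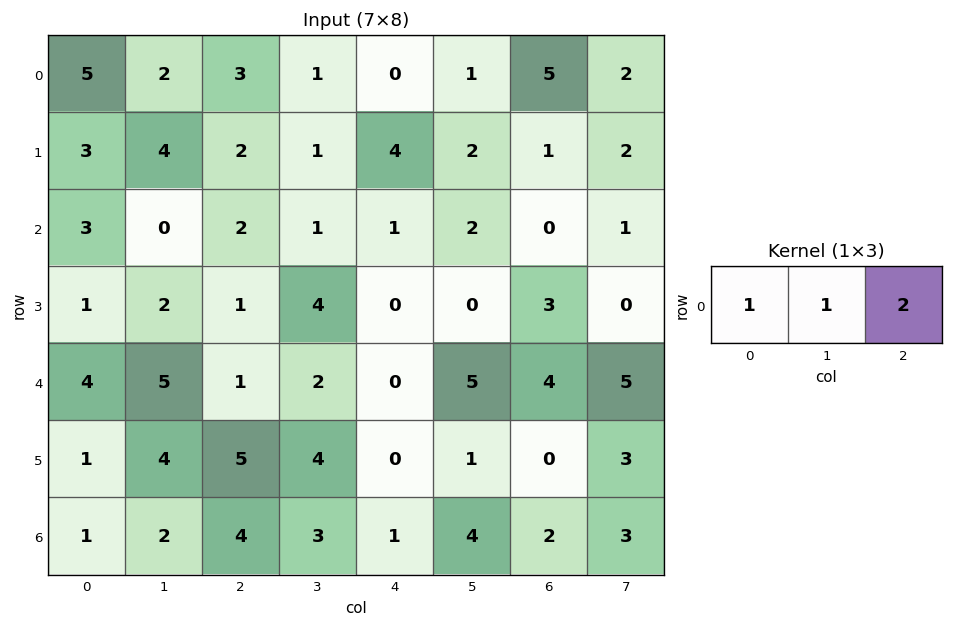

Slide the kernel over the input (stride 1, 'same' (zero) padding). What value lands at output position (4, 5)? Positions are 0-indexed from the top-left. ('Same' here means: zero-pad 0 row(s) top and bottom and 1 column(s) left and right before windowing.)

The receptive field on the zero-padded input at this output position is [0 5 4]. Elementwise product with the kernel and sum: 0·1 + 5·1 + 4·2.

13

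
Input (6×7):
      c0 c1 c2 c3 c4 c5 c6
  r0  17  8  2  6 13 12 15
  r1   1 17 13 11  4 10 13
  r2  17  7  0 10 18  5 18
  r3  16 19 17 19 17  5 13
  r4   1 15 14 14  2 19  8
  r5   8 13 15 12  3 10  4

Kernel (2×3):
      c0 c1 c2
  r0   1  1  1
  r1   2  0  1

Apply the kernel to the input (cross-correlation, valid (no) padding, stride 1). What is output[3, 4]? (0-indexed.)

47

The receptive field on the input at this output position is [17 5 13 / 2 19 8]. Elementwise product with the kernel and sum: 17·1 + 5·1 + 13·1 + 2·2 + 8·1.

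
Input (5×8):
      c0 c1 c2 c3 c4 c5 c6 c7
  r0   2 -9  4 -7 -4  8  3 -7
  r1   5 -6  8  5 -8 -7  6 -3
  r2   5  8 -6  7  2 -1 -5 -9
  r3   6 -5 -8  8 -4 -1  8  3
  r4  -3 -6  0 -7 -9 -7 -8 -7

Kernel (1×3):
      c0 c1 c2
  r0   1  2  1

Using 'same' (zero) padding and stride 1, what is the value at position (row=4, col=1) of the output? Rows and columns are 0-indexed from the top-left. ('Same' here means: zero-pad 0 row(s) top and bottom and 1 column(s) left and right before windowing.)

-15

The receptive field on the zero-padded input at this output position is [-3 -6 0]. Elementwise product with the kernel and sum: -3·1 + -6·2 + 0·1.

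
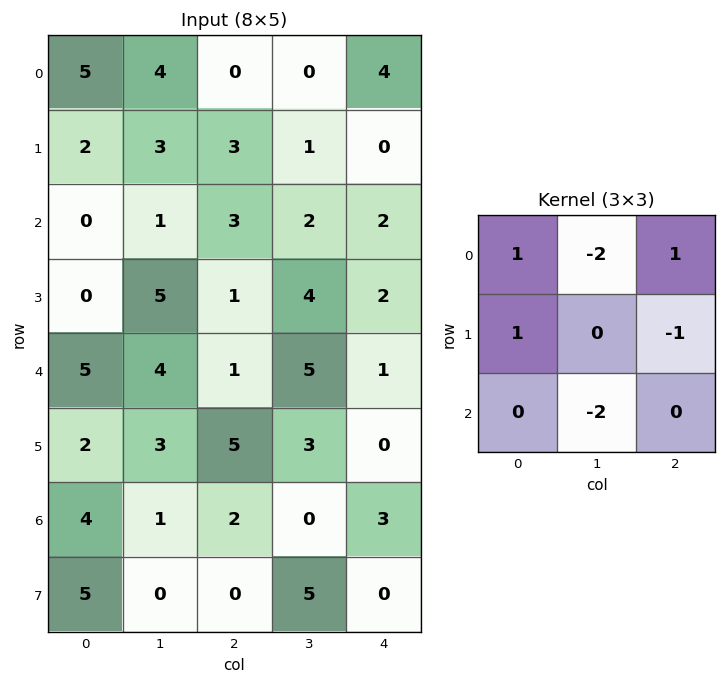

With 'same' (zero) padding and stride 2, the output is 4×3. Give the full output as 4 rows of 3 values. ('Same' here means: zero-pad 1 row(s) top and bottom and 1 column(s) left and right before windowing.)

-8 -2 0
-2 -5 -1
-3 -4 5
-12 -3 3

Output[0,0]: The receptive field on the zero-padded input at this output position is [0 0 0 / 0 5 4 / 0 2 3]. Elementwise product with the kernel and sum: 0·1 + 0·-2 + 0·1 + 0·1 + 4·-1 + 2·-2.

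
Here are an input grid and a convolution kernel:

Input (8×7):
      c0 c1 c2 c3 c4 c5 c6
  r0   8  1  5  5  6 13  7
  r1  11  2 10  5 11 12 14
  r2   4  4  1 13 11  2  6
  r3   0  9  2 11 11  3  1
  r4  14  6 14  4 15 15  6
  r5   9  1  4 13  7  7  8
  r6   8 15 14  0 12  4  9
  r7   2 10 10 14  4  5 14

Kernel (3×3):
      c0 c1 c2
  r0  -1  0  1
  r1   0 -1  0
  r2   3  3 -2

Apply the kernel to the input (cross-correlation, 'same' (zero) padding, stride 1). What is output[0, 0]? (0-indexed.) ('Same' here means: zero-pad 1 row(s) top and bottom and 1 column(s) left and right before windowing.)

The receptive field on the zero-padded input at this output position is [0 0 0 / 0 8 1 / 0 11 2]. Elementwise product with the kernel and sum: 0·-1 + 0·1 + 8·-1 + 0·3 + 11·3 + 2·-2.

21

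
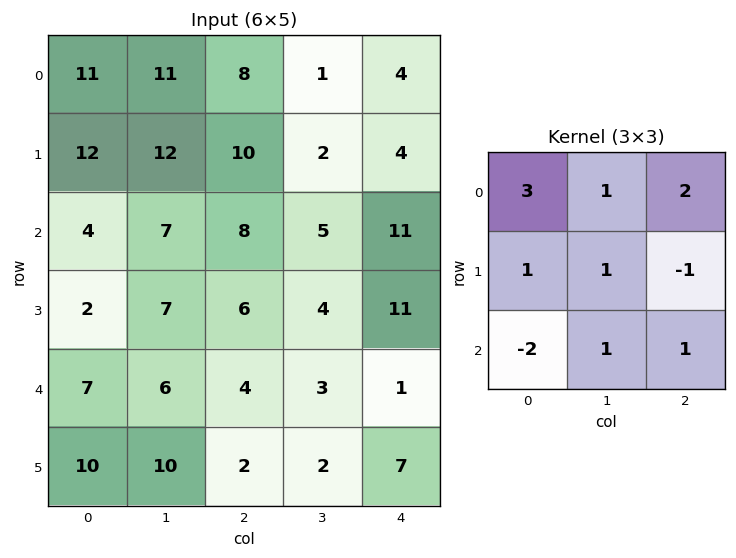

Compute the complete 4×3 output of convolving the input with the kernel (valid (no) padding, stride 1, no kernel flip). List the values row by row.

Output[0,0]: The receptive field on the input at this output position is [11 11 8 / 12 12 10 / 4 7 8]. Elementwise product with the kernel and sum: 11·3 + 11·1 + 8·2 + 12·1 + 12·1 + 10·-1 + 4·-2 + 7·1 + 8·1.
Output[0,1]: The receptive field on the input at this output position is [11 8 1 / 12 10 2 / 7 8 5]. Elementwise product with the kernel and sum: 11·3 + 8·1 + 1·2 + 12·1 + 10·1 + 2·-1 + 7·-2 + 8·1 + 5·1.

81 62 41
80 56 45
34 43 46
26 26 55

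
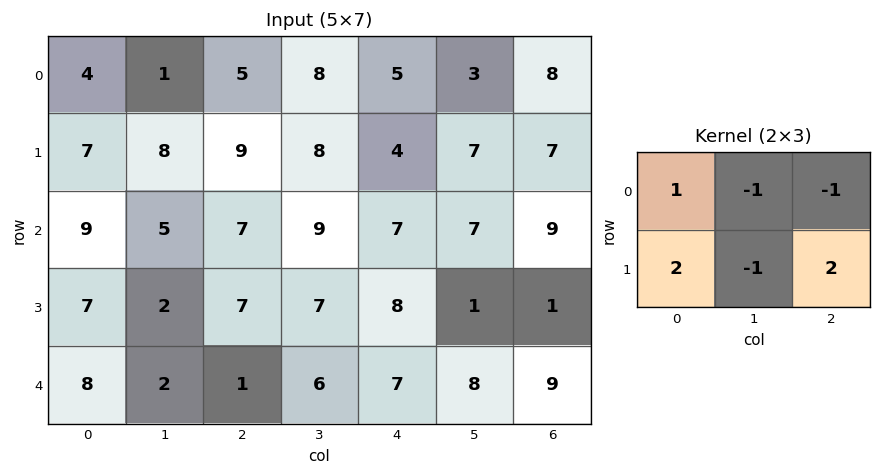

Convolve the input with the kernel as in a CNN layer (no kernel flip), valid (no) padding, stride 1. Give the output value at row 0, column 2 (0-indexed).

The receptive field on the input at this output position is [5 8 5 / 9 8 4]. Elementwise product with the kernel and sum: 5·1 + 8·-1 + 5·-1 + 9·2 + 8·-1 + 4·2.

10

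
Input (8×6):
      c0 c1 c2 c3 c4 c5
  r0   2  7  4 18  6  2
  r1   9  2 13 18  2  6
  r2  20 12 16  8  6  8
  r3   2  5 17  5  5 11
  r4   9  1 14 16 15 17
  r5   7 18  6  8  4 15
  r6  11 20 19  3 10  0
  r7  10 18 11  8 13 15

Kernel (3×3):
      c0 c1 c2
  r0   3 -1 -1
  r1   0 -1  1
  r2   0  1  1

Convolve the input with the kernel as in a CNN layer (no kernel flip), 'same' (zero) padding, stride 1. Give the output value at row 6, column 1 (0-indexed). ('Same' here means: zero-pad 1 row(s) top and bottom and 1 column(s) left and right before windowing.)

The receptive field on the zero-padded input at this output position is [7 18 6 / 11 20 19 / 10 18 11]. Elementwise product with the kernel and sum: 7·3 + 18·-1 + 6·-1 + 20·-1 + 19·1 + 18·1 + 11·1.

25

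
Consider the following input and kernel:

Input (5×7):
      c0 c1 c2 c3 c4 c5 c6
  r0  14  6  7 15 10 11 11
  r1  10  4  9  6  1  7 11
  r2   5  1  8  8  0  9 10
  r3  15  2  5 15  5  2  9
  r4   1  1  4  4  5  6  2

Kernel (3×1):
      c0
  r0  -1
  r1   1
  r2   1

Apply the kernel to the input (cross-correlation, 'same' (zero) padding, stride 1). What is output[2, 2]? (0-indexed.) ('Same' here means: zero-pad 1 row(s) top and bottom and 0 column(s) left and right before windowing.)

The receptive field on the zero-padded input at this output position is [9 / 8 / 5]. Elementwise product with the kernel and sum: 9·-1 + 8·1 + 5·1.

4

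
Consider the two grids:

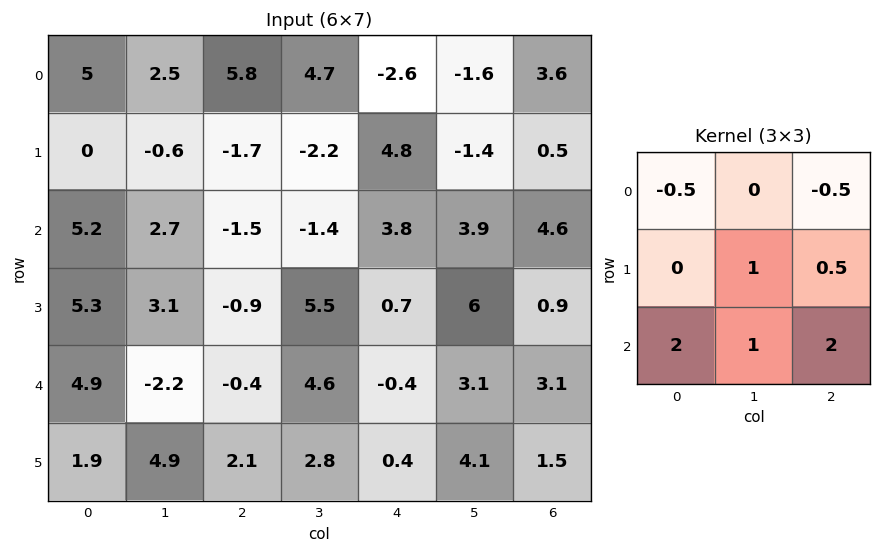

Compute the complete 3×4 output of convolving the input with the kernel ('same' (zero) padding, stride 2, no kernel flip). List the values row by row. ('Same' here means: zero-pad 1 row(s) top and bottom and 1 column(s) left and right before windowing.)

5.05 0.85 -5.8 1.3
18.35 15.5 31.25 18.2
13.95 15.1 9.6 9.8

Output[0,0]: The receptive field on the zero-padded input at this output position is [0 0 0 / 0 5 2.5 / 0 0 -0.6]. Elementwise product with the kernel and sum: 0·-0.5 + 0·-0.5 + 5·1 + 2.5·0.5 + 0·2 + 0·1 + -0.6·2.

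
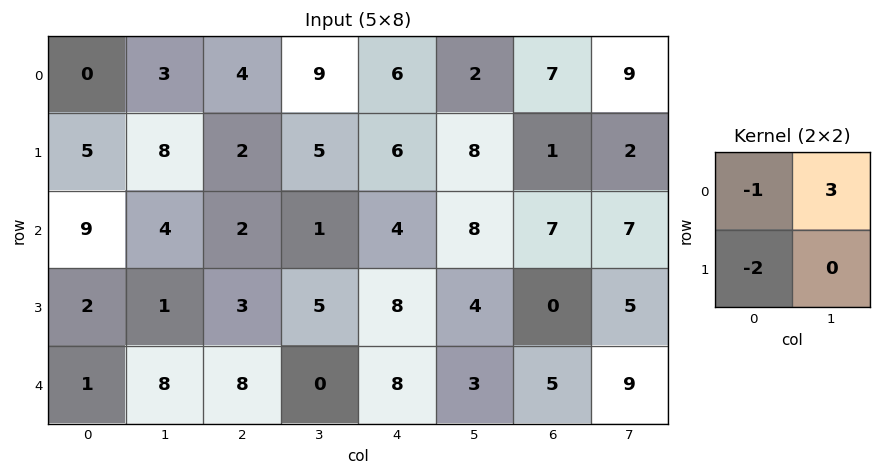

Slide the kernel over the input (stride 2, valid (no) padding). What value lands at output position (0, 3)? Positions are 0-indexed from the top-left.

18

The receptive field on the input at this output position is [7 9 / 1 2]. Elementwise product with the kernel and sum: 7·-1 + 9·3 + 1·-2.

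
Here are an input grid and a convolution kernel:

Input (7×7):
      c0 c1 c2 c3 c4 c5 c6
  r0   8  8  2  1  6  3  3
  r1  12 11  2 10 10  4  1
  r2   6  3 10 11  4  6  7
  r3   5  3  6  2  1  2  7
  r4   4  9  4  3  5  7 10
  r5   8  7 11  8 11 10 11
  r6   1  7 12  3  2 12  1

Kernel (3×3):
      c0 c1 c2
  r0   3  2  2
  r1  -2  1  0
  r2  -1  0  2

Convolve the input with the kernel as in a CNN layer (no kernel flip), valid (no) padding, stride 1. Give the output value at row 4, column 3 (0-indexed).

49

The receptive field on the input at this output position is [3 5 7 / 8 11 10 / 3 2 12]. Elementwise product with the kernel and sum: 3·3 + 5·2 + 7·2 + 8·-2 + 11·1 + 3·-1 + 12·2.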